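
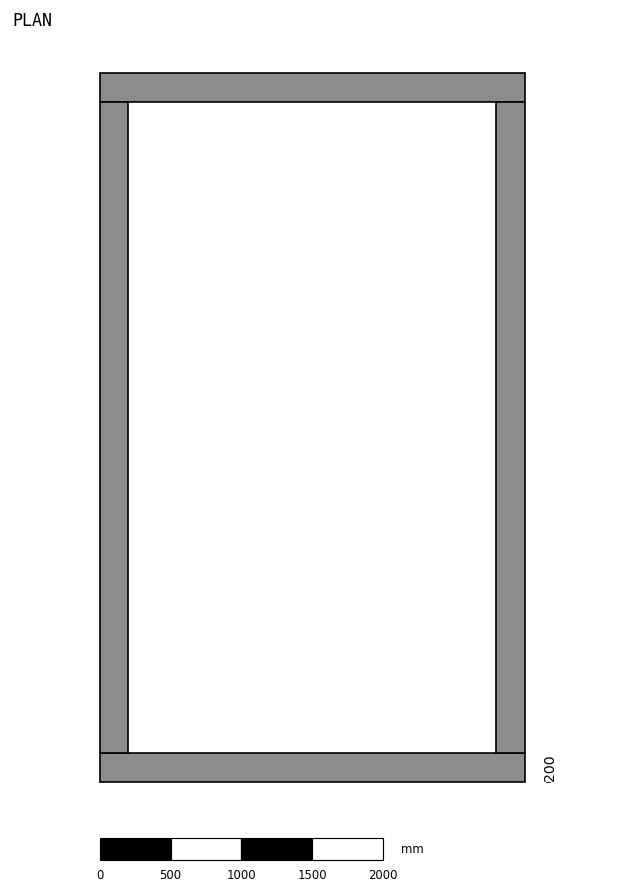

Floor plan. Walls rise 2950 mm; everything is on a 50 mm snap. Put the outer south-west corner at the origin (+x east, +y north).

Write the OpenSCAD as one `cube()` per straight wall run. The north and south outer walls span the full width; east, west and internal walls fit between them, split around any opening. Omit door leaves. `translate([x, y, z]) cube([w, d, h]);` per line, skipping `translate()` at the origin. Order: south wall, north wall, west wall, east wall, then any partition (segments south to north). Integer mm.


cube([3000, 200, 2950]);
translate([0, 4800, 0]) cube([3000, 200, 2950]);
translate([0, 200, 0]) cube([200, 4600, 2950]);
translate([2800, 200, 0]) cube([200, 4600, 2950]);


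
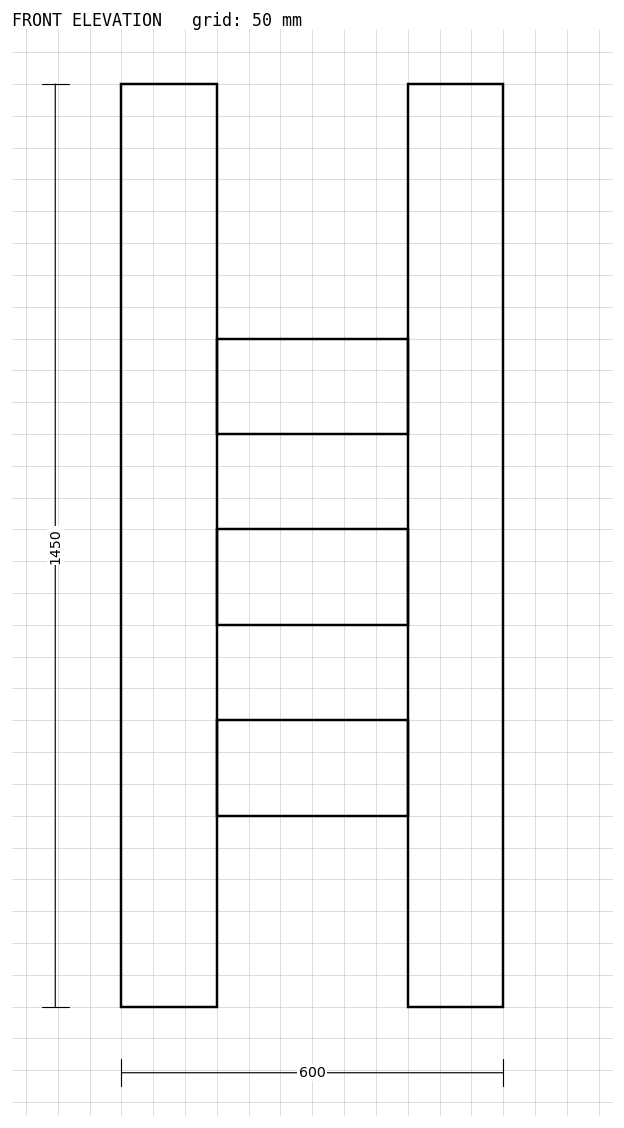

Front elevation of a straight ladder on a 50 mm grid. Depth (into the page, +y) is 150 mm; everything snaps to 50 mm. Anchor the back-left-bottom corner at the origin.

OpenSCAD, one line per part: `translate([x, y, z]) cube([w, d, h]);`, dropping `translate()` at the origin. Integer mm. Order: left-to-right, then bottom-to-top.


cube([150, 150, 1450]);
translate([150, 0, 300]) cube([300, 150, 150]);
translate([150, 0, 600]) cube([300, 150, 150]);
translate([150, 0, 900]) cube([300, 150, 150]);
translate([450, 0, 0]) cube([150, 150, 1450]);


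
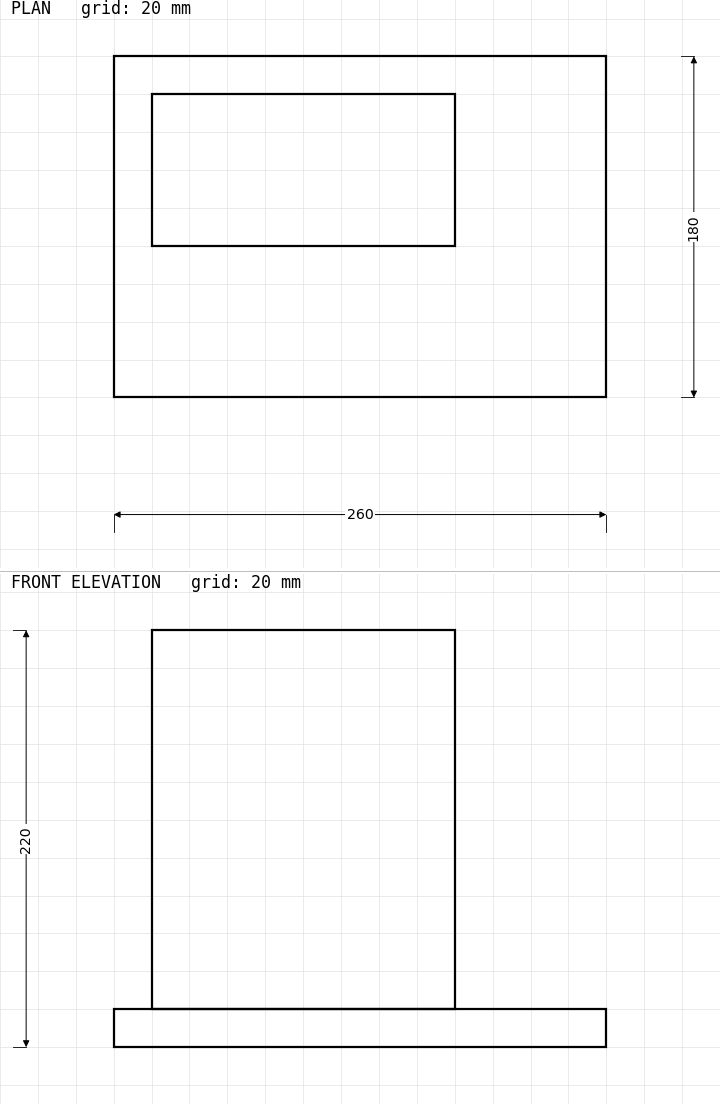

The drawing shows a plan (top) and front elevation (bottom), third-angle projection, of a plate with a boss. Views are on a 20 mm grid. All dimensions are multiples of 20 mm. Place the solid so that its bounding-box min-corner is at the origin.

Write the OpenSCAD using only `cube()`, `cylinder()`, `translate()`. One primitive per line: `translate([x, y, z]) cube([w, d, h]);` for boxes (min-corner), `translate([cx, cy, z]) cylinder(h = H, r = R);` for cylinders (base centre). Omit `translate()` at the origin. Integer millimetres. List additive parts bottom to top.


cube([260, 180, 20]);
translate([20, 80, 20]) cube([160, 80, 200]);


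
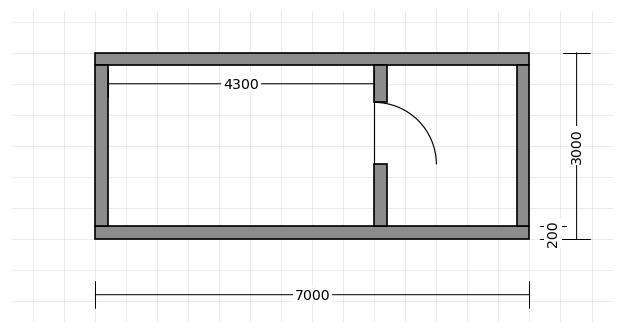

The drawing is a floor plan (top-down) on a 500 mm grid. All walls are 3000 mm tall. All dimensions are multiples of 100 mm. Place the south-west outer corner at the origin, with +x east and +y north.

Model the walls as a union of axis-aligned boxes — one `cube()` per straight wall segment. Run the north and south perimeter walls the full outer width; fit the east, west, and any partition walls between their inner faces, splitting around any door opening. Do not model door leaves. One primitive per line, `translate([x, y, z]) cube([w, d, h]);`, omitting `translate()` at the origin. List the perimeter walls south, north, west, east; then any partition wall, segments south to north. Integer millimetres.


cube([7000, 200, 3000]);
translate([0, 2800, 0]) cube([7000, 200, 3000]);
translate([0, 200, 0]) cube([200, 2600, 3000]);
translate([6800, 200, 0]) cube([200, 2600, 3000]);
translate([4500, 200, 0]) cube([200, 1000, 3000]);
translate([4500, 2200, 0]) cube([200, 600, 3000]);


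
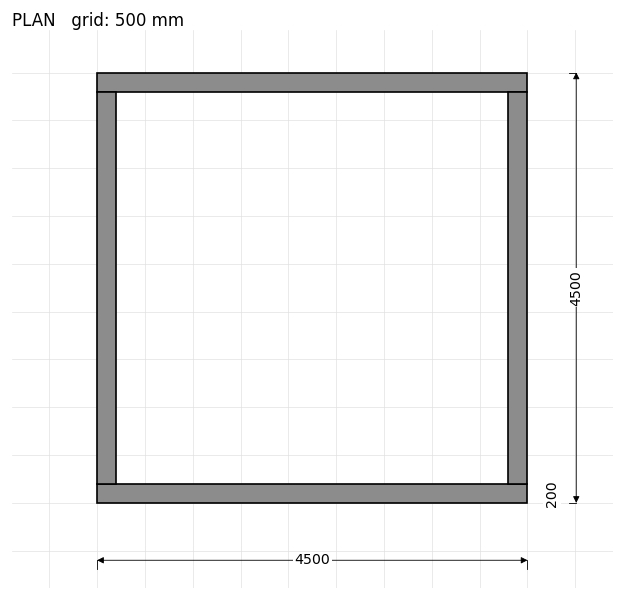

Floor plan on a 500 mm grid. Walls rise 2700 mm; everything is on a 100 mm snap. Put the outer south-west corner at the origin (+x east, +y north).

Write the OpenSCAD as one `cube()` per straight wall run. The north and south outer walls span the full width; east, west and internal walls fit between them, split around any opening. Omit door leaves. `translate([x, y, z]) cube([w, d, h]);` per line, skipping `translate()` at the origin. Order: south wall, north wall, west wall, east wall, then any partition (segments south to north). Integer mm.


cube([4500, 200, 2700]);
translate([0, 4300, 0]) cube([4500, 200, 2700]);
translate([0, 200, 0]) cube([200, 4100, 2700]);
translate([4300, 200, 0]) cube([200, 4100, 2700]);


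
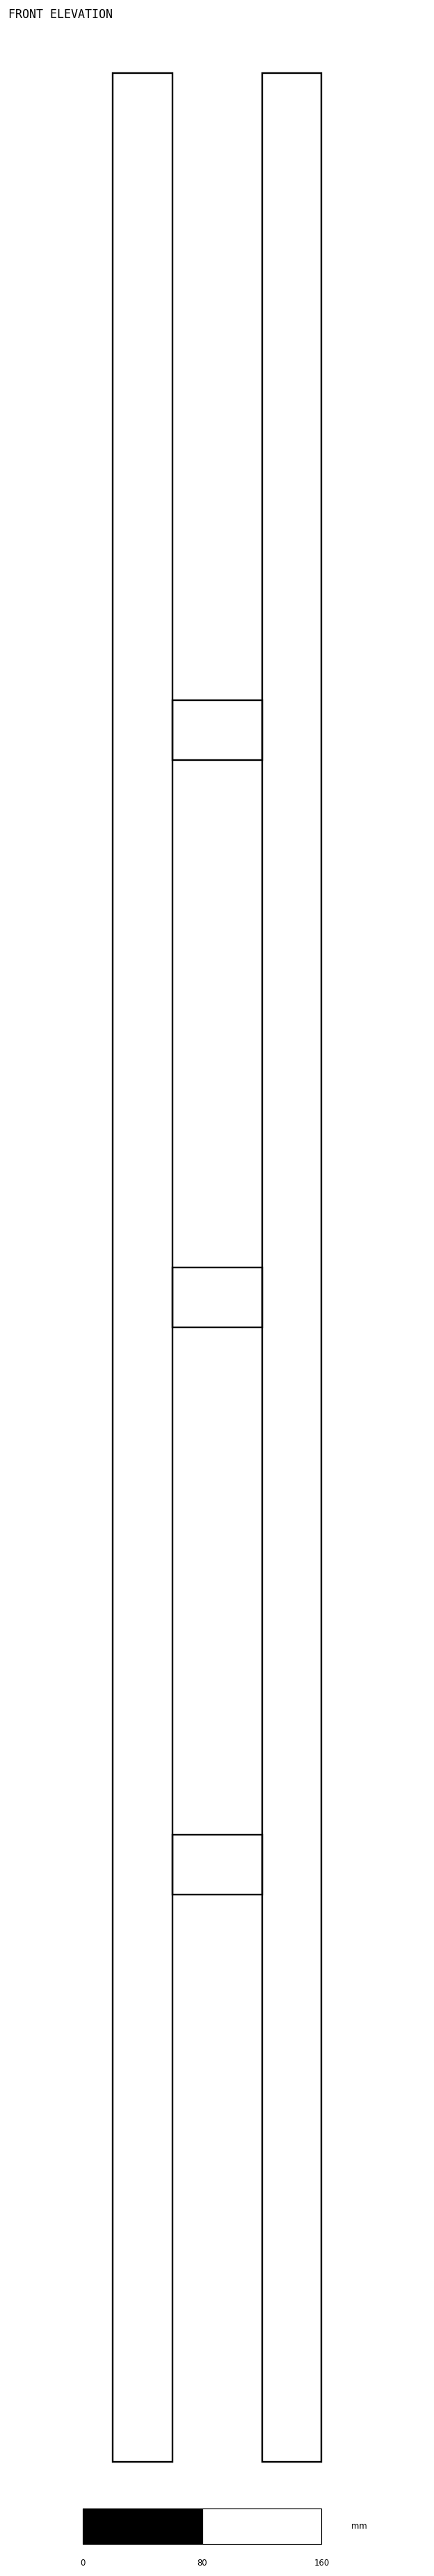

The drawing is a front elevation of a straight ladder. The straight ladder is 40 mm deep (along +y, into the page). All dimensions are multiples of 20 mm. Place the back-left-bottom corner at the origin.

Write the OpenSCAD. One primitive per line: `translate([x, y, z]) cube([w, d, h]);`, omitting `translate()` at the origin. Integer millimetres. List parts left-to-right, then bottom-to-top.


cube([40, 40, 1600]);
translate([40, 0, 380]) cube([60, 40, 40]);
translate([40, 0, 760]) cube([60, 40, 40]);
translate([40, 0, 1140]) cube([60, 40, 40]);
translate([100, 0, 0]) cube([40, 40, 1600]);


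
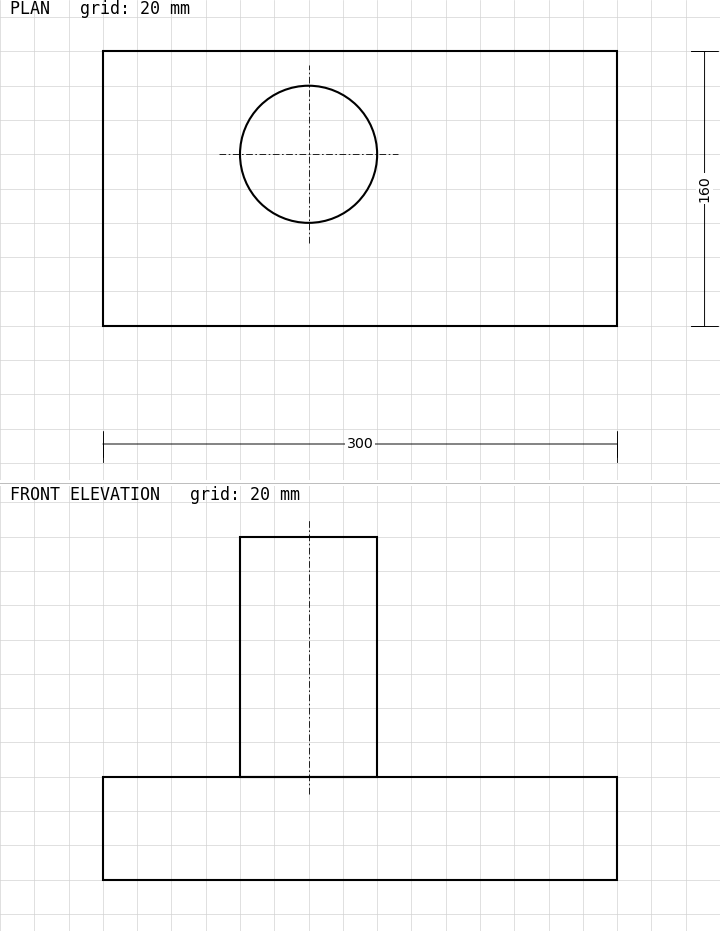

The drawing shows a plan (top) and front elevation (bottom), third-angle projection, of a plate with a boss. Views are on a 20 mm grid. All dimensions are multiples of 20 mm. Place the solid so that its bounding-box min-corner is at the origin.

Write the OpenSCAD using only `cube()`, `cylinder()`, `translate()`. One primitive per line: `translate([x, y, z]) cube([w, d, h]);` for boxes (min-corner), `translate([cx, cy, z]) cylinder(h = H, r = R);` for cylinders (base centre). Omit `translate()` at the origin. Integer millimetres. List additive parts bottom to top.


cube([300, 160, 60]);
translate([120, 100, 60]) cylinder(h = 140, r = 40);


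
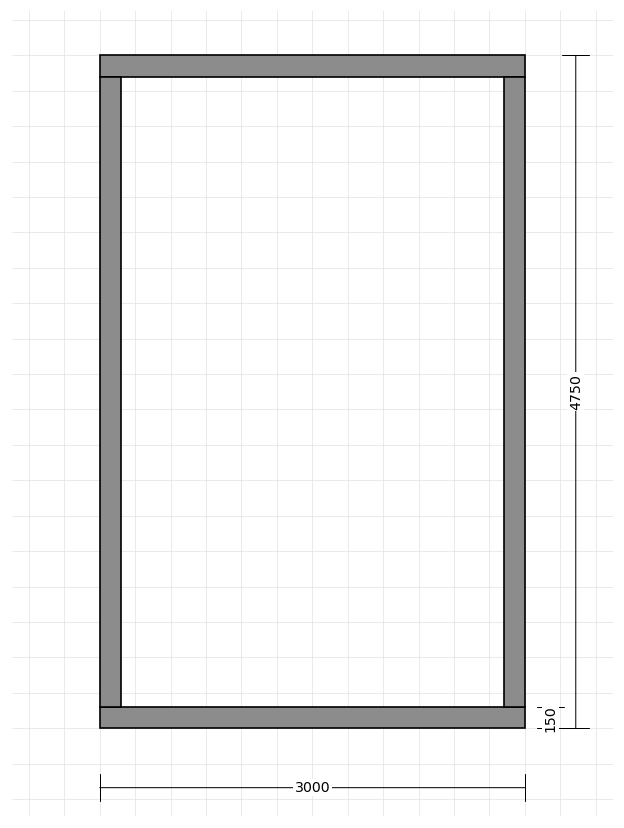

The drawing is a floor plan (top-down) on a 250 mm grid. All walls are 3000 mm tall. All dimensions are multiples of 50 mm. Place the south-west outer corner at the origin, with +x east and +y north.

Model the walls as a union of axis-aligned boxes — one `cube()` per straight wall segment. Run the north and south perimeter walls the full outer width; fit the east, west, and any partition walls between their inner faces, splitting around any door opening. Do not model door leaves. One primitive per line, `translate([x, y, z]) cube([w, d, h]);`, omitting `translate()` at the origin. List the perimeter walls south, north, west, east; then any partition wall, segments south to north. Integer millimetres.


cube([3000, 150, 3000]);
translate([0, 4600, 0]) cube([3000, 150, 3000]);
translate([0, 150, 0]) cube([150, 4450, 3000]);
translate([2850, 150, 0]) cube([150, 4450, 3000]);


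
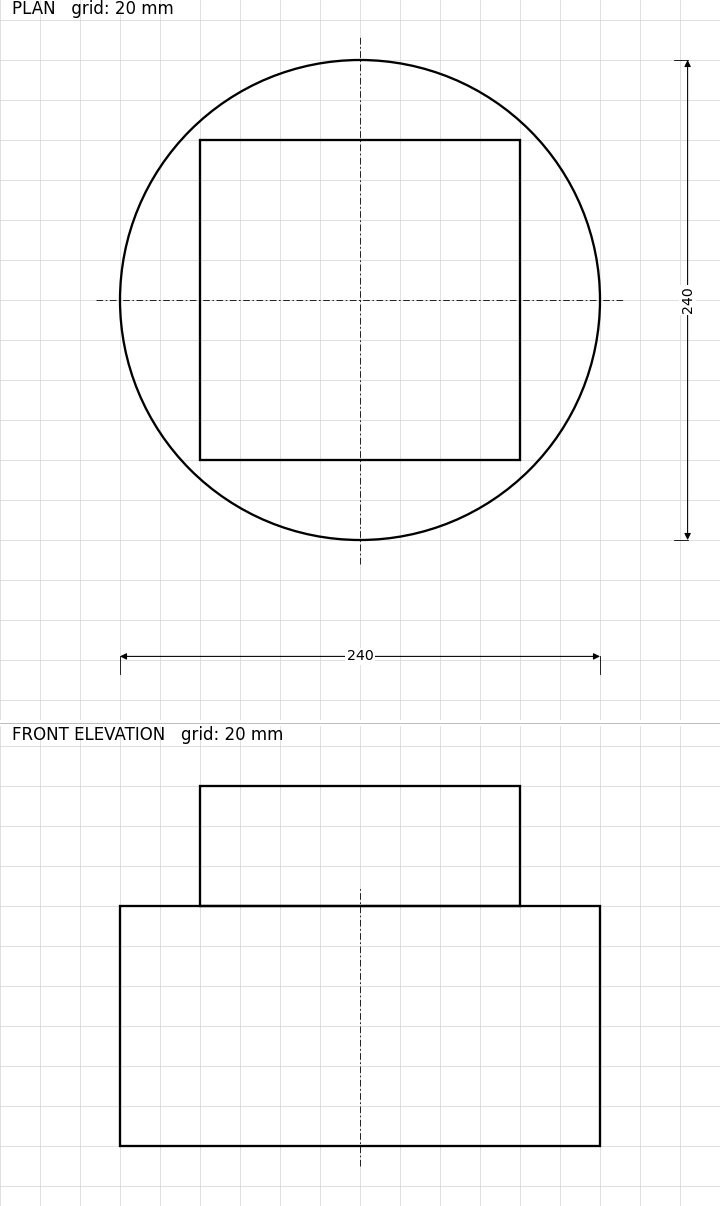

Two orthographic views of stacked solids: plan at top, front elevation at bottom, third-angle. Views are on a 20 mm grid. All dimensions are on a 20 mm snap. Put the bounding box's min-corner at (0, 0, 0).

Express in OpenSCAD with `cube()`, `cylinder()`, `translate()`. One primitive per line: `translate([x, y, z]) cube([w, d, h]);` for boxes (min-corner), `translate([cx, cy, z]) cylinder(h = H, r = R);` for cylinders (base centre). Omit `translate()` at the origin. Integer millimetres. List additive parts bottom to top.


translate([120, 120, 0]) cylinder(h = 120, r = 120);
translate([40, 40, 120]) cube([160, 160, 60]);


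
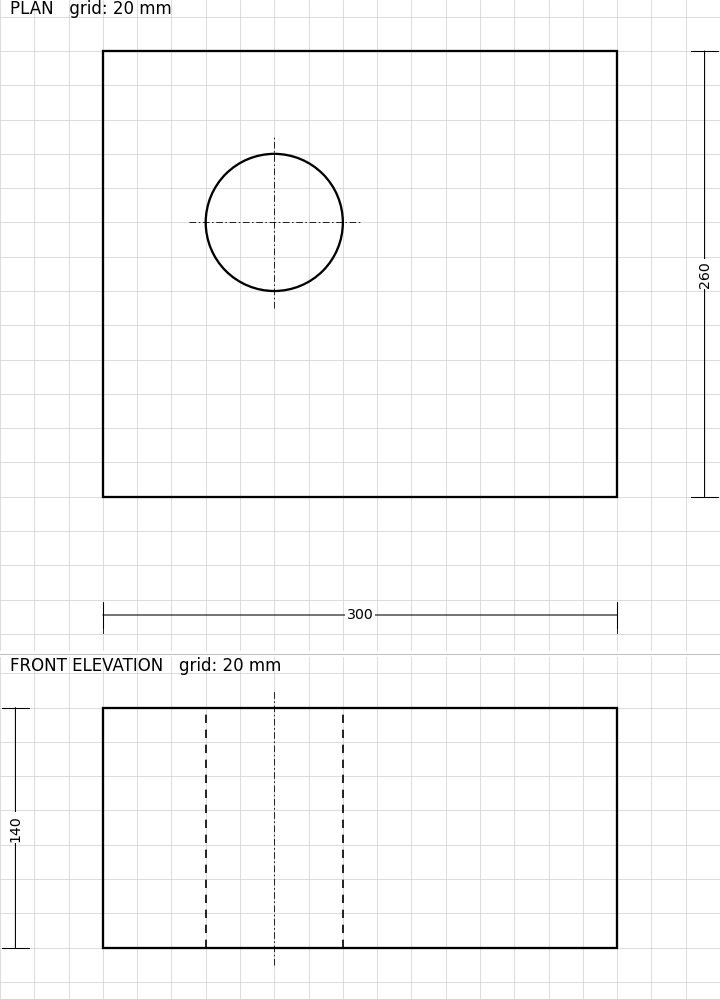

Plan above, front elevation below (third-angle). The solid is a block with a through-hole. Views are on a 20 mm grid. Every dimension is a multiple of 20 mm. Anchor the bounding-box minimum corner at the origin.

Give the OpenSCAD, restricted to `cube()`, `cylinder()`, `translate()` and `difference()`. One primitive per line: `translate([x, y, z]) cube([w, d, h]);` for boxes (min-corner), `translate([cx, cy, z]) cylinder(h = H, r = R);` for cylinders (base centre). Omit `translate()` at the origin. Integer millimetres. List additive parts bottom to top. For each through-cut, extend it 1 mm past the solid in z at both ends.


difference() {
  cube([300, 260, 140]);
  translate([100, 160, -1]) cylinder(h = 142, r = 40);
}


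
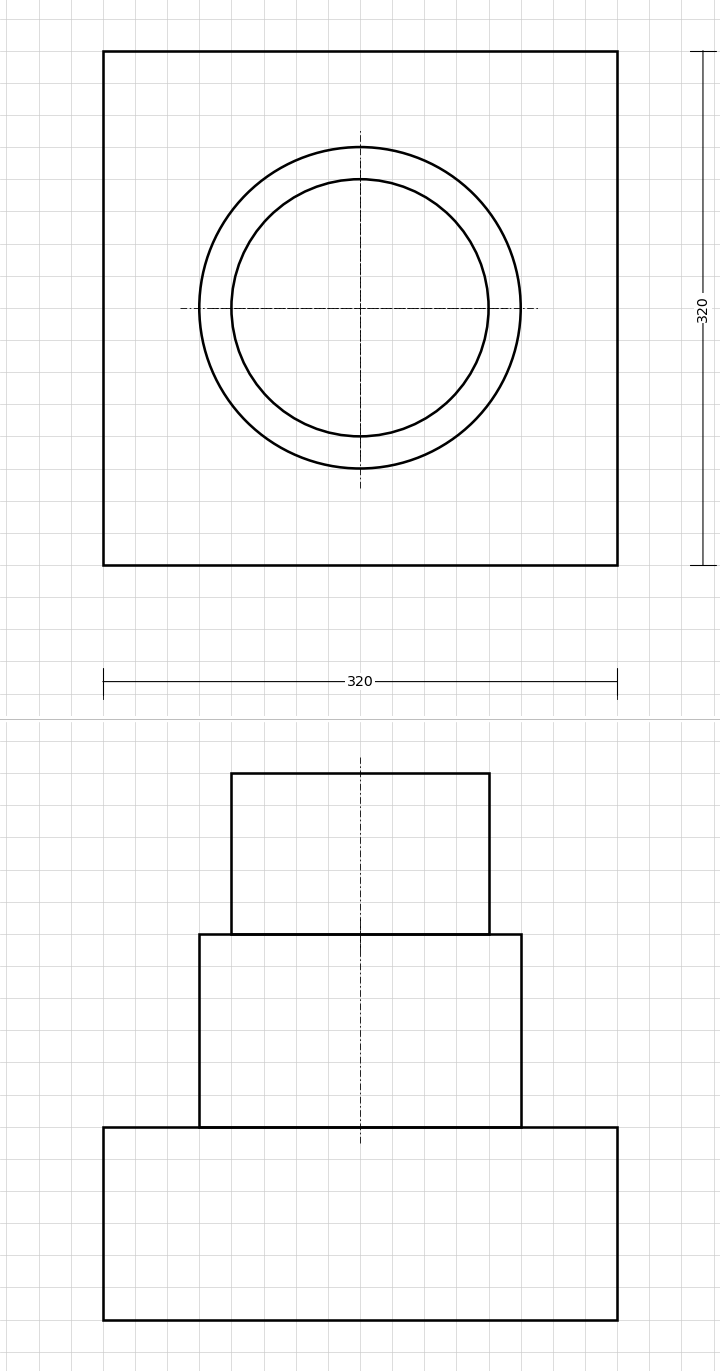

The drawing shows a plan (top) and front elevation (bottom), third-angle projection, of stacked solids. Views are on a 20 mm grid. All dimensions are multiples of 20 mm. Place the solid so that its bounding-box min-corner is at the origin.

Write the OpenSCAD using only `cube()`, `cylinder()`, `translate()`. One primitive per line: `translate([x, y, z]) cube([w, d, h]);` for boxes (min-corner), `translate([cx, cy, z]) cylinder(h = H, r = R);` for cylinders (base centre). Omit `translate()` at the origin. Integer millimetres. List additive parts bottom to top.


cube([320, 320, 120]);
translate([160, 160, 120]) cylinder(h = 120, r = 100);
translate([160, 160, 240]) cylinder(h = 100, r = 80);


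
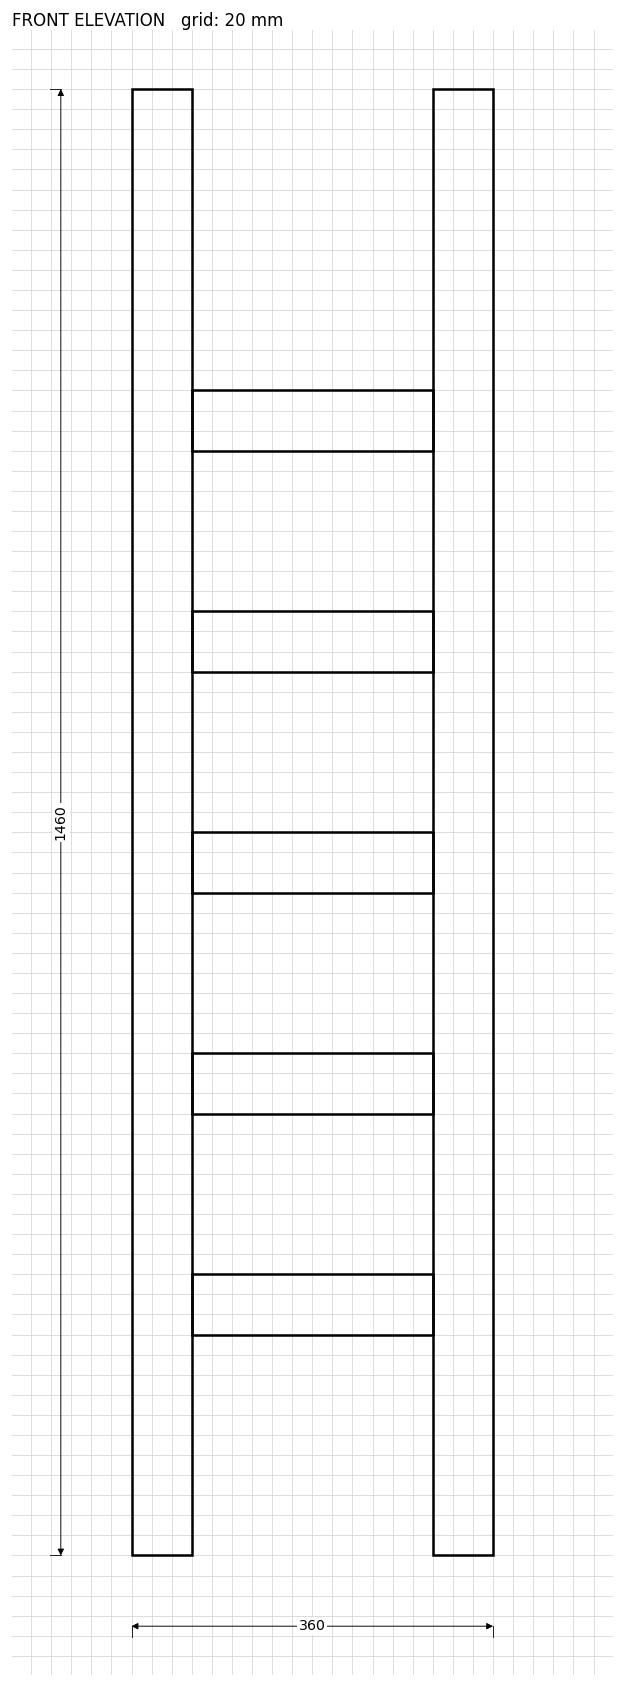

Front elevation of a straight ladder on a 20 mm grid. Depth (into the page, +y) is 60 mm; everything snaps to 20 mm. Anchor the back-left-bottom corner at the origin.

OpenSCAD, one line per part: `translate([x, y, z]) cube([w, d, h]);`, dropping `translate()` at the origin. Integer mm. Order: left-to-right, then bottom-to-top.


cube([60, 60, 1460]);
translate([60, 0, 220]) cube([240, 60, 60]);
translate([60, 0, 440]) cube([240, 60, 60]);
translate([60, 0, 660]) cube([240, 60, 60]);
translate([60, 0, 880]) cube([240, 60, 60]);
translate([60, 0, 1100]) cube([240, 60, 60]);
translate([300, 0, 0]) cube([60, 60, 1460]);


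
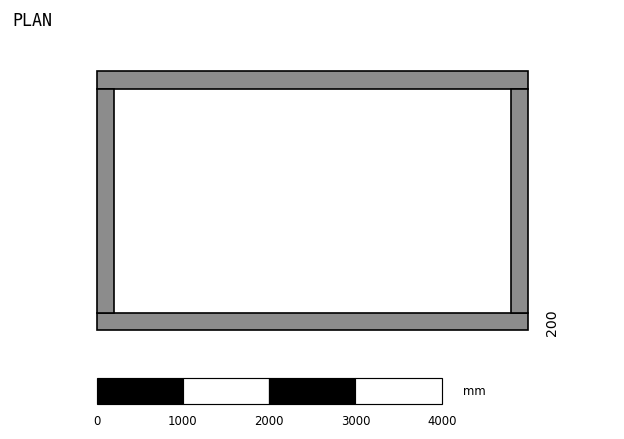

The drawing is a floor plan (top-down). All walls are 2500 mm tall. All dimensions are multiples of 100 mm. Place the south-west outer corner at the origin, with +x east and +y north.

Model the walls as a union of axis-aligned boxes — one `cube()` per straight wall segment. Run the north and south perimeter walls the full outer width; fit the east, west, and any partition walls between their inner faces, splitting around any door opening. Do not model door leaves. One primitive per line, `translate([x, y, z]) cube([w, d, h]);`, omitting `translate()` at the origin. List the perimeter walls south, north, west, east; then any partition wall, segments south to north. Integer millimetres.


cube([5000, 200, 2500]);
translate([0, 2800, 0]) cube([5000, 200, 2500]);
translate([0, 200, 0]) cube([200, 2600, 2500]);
translate([4800, 200, 0]) cube([200, 2600, 2500]);


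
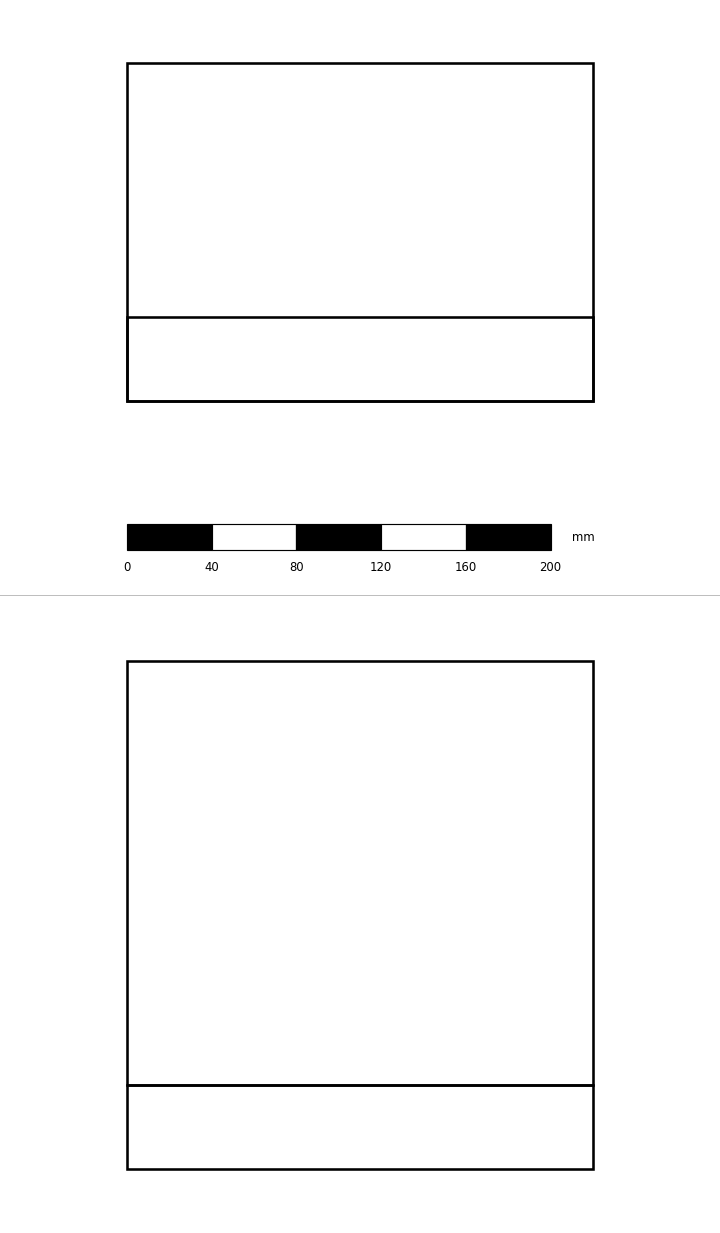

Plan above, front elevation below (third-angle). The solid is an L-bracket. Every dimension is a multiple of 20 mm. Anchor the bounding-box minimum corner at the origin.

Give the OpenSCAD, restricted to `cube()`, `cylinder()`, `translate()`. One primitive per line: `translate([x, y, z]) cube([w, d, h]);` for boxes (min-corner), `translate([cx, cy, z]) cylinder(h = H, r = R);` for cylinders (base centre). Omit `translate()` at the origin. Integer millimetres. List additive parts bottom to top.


cube([220, 160, 40]);
translate([0, 0, 40]) cube([220, 40, 200]);


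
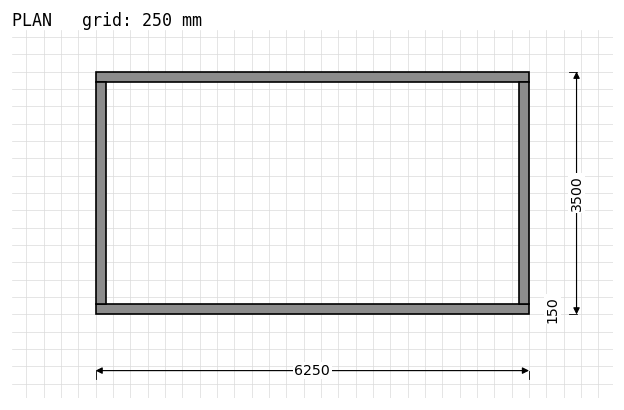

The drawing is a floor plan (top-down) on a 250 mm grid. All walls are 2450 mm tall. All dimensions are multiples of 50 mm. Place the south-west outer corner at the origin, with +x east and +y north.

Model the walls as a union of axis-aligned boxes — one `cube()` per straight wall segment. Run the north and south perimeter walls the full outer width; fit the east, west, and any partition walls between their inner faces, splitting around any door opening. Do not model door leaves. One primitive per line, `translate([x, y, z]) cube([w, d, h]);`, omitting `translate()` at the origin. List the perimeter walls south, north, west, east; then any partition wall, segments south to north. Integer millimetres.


cube([6250, 150, 2450]);
translate([0, 3350, 0]) cube([6250, 150, 2450]);
translate([0, 150, 0]) cube([150, 3200, 2450]);
translate([6100, 150, 0]) cube([150, 3200, 2450]);


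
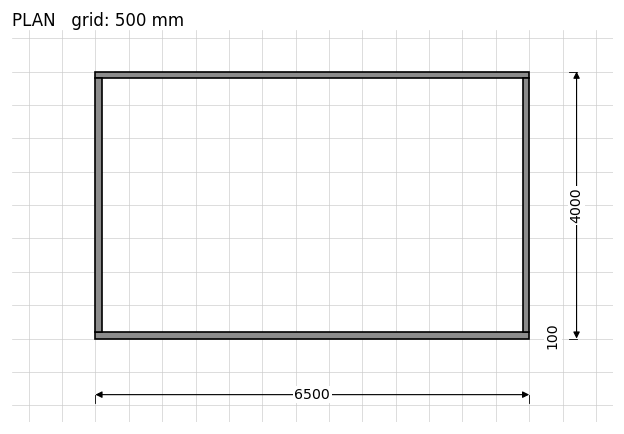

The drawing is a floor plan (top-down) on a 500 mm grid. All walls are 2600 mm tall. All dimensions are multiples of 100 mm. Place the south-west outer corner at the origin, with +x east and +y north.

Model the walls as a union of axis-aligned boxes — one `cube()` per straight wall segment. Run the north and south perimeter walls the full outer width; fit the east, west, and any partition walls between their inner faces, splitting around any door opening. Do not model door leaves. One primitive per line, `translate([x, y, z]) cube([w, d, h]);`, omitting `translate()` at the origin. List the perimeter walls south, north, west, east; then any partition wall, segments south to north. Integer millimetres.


cube([6500, 100, 2600]);
translate([0, 3900, 0]) cube([6500, 100, 2600]);
translate([0, 100, 0]) cube([100, 3800, 2600]);
translate([6400, 100, 0]) cube([100, 3800, 2600]);


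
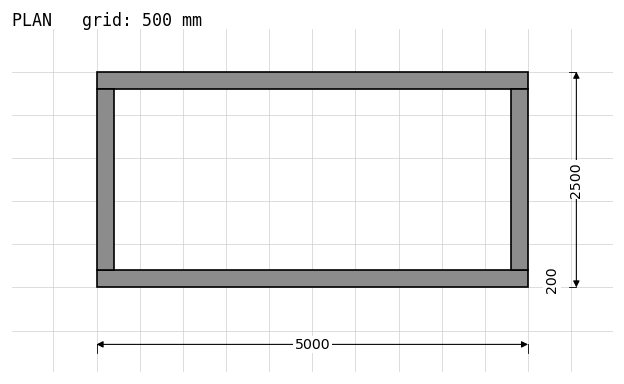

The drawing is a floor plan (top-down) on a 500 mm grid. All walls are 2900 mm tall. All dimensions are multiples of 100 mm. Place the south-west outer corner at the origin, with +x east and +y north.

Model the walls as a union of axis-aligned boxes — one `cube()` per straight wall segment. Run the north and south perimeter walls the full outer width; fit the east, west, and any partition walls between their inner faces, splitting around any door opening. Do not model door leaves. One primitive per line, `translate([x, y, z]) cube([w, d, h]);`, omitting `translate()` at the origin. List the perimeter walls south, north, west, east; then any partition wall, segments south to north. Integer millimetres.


cube([5000, 200, 2900]);
translate([0, 2300, 0]) cube([5000, 200, 2900]);
translate([0, 200, 0]) cube([200, 2100, 2900]);
translate([4800, 200, 0]) cube([200, 2100, 2900]);


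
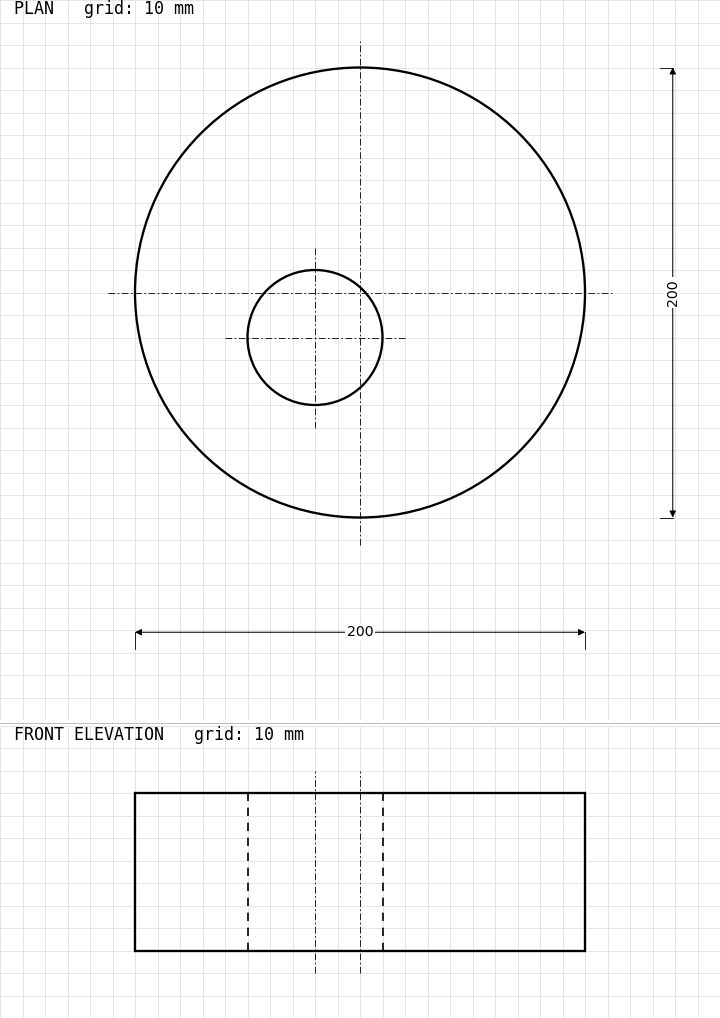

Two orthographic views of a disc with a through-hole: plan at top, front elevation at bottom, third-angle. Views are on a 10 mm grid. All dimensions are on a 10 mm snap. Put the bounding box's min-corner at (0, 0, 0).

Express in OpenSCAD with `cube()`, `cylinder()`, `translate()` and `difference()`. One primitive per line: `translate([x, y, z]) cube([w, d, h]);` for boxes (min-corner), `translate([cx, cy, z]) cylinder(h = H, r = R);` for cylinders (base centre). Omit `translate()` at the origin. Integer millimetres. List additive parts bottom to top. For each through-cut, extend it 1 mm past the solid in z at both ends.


difference() {
  translate([100, 100, 0]) cylinder(h = 70, r = 100);
  translate([80, 80, -1]) cylinder(h = 72, r = 30);
}


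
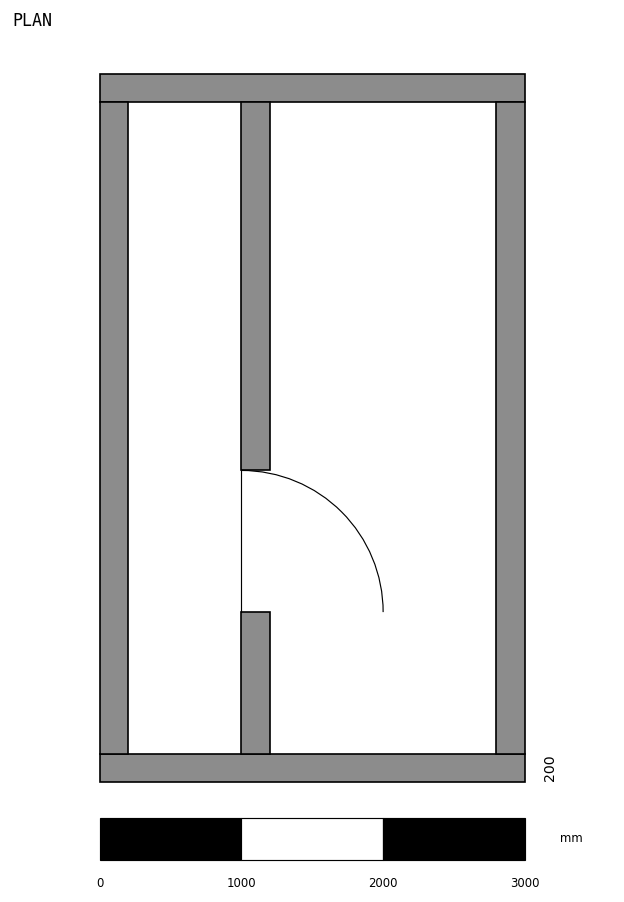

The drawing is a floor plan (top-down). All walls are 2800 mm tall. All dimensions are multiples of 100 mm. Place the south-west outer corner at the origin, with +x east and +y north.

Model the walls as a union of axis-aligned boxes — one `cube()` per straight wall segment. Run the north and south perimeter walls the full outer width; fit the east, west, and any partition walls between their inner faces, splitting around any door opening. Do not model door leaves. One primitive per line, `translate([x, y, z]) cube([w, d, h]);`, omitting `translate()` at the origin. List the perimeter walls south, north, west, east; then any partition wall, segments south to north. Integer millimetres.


cube([3000, 200, 2800]);
translate([0, 4800, 0]) cube([3000, 200, 2800]);
translate([0, 200, 0]) cube([200, 4600, 2800]);
translate([2800, 200, 0]) cube([200, 4600, 2800]);
translate([1000, 200, 0]) cube([200, 1000, 2800]);
translate([1000, 2200, 0]) cube([200, 2600, 2800]);


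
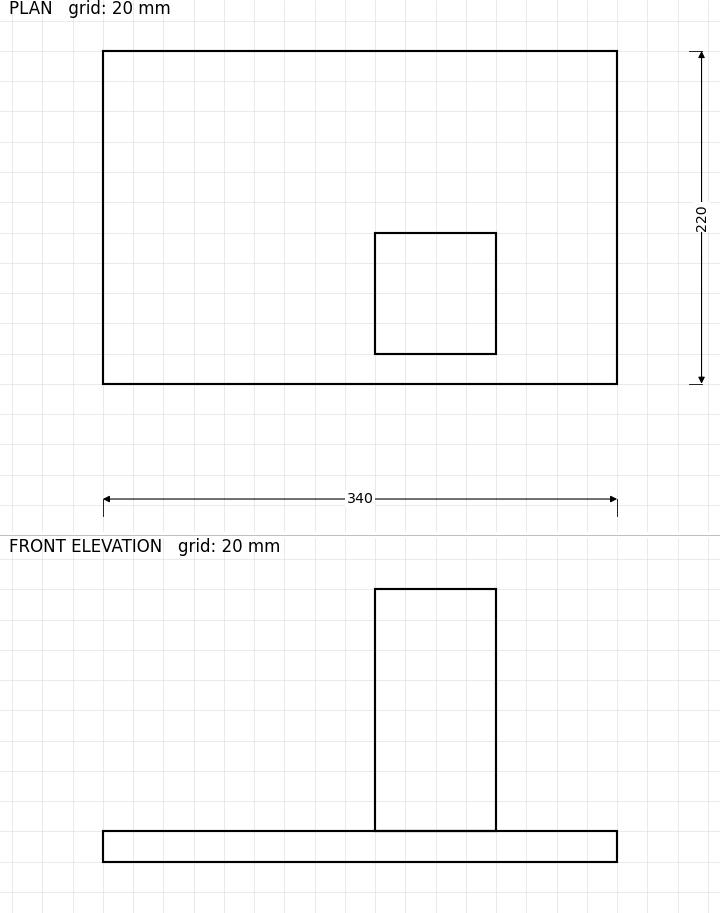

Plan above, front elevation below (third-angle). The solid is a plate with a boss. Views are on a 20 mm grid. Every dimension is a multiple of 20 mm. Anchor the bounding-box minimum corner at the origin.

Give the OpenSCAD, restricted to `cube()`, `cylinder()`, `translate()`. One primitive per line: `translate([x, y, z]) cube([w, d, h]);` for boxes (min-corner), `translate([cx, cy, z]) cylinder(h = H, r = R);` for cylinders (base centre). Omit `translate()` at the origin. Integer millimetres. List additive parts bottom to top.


cube([340, 220, 20]);
translate([180, 20, 20]) cube([80, 80, 160]);


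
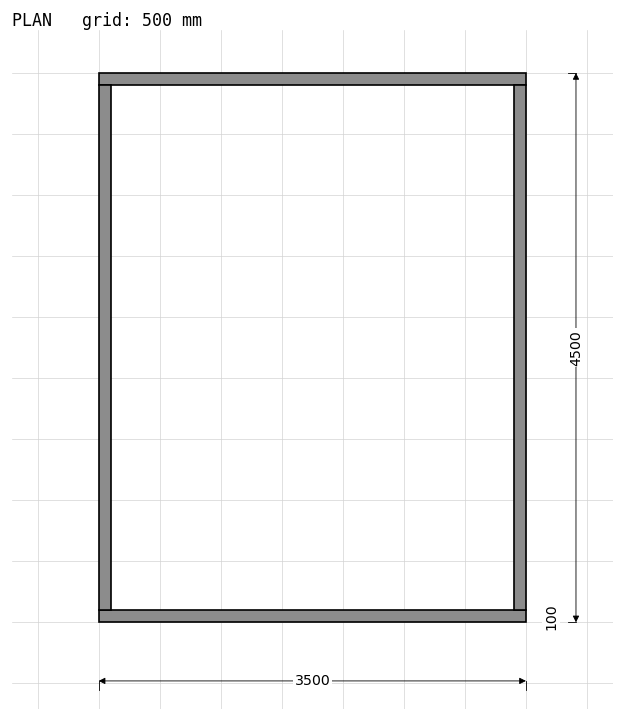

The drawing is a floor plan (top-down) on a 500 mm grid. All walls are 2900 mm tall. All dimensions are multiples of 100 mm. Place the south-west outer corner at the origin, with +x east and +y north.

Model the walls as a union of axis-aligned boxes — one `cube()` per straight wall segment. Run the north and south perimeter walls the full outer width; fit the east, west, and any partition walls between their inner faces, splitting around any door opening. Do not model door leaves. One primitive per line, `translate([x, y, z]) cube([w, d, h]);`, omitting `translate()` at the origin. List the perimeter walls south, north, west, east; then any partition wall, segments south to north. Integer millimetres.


cube([3500, 100, 2900]);
translate([0, 4400, 0]) cube([3500, 100, 2900]);
translate([0, 100, 0]) cube([100, 4300, 2900]);
translate([3400, 100, 0]) cube([100, 4300, 2900]);


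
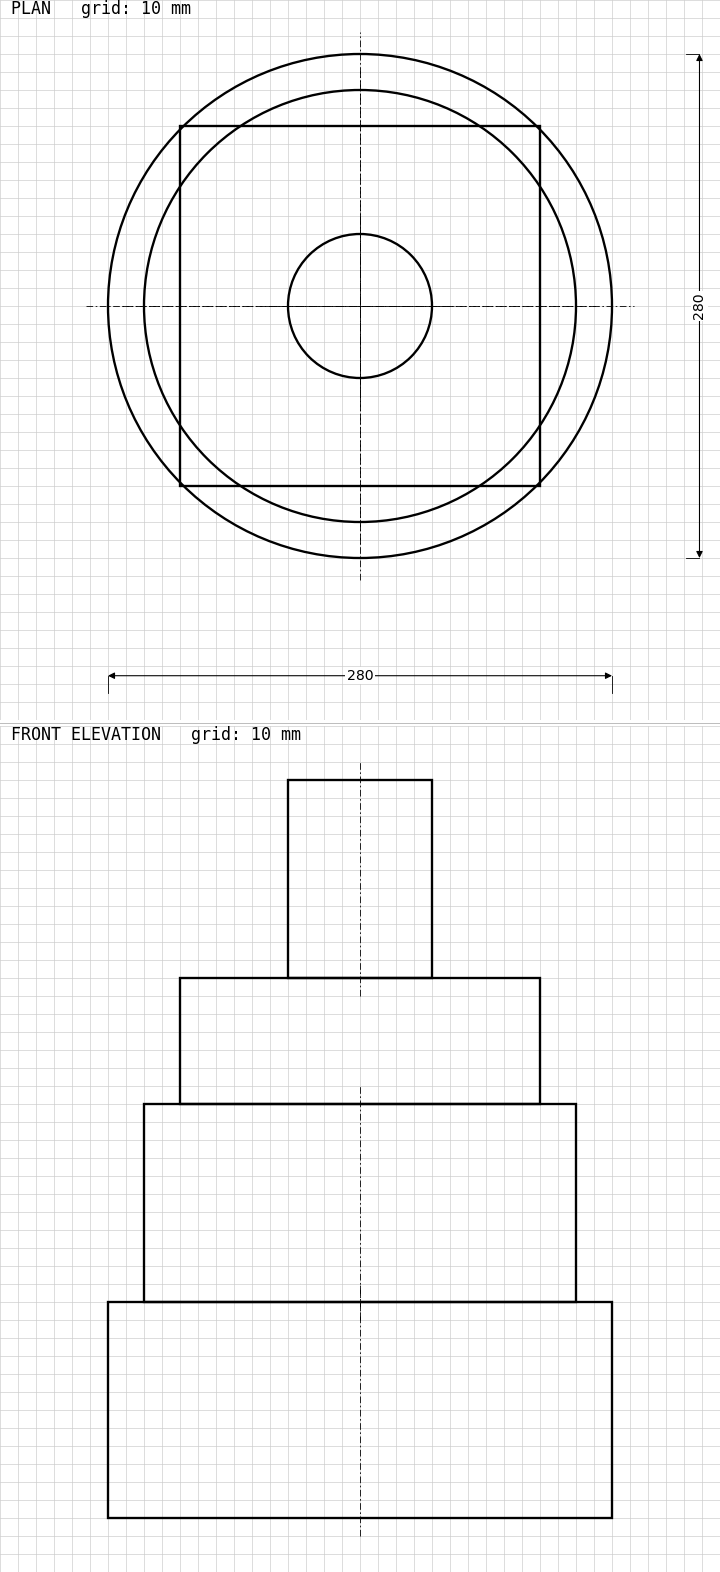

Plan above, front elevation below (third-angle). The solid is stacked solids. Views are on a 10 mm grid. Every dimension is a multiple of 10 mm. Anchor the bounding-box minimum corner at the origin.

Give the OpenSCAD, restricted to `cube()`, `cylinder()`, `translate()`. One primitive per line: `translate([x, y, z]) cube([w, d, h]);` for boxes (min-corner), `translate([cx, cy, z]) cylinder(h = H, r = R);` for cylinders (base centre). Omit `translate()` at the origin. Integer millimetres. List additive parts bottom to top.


translate([140, 140, 0]) cylinder(h = 120, r = 140);
translate([140, 140, 120]) cylinder(h = 110, r = 120);
translate([40, 40, 230]) cube([200, 200, 70]);
translate([140, 140, 300]) cylinder(h = 110, r = 40);


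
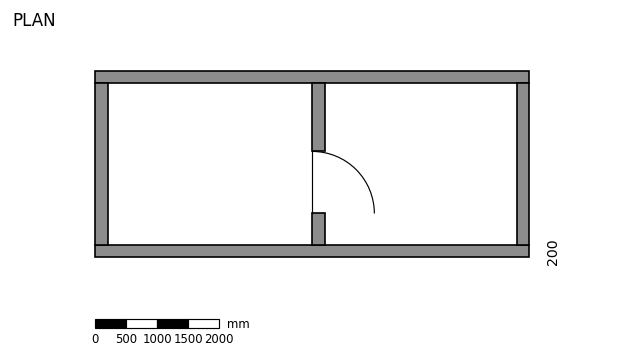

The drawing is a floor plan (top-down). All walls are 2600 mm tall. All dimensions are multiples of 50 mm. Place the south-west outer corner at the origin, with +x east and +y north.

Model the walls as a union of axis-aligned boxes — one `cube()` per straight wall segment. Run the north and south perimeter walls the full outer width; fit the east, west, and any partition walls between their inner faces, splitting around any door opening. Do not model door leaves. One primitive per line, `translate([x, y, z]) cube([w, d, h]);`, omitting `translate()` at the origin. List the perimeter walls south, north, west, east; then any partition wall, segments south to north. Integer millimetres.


cube([7000, 200, 2600]);
translate([0, 2800, 0]) cube([7000, 200, 2600]);
translate([0, 200, 0]) cube([200, 2600, 2600]);
translate([6800, 200, 0]) cube([200, 2600, 2600]);
translate([3500, 200, 0]) cube([200, 500, 2600]);
translate([3500, 1700, 0]) cube([200, 1100, 2600]);


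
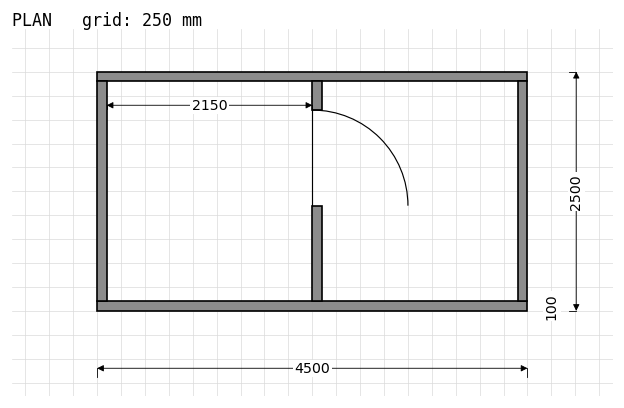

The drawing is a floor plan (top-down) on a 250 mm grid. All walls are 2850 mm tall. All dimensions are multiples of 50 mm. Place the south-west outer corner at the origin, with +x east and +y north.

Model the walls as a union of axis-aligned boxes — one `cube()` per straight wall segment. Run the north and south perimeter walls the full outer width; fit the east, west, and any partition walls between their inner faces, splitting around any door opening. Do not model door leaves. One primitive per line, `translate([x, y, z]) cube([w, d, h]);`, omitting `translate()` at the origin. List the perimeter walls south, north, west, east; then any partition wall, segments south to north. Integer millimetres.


cube([4500, 100, 2850]);
translate([0, 2400, 0]) cube([4500, 100, 2850]);
translate([0, 100, 0]) cube([100, 2300, 2850]);
translate([4400, 100, 0]) cube([100, 2300, 2850]);
translate([2250, 100, 0]) cube([100, 1000, 2850]);
translate([2250, 2100, 0]) cube([100, 300, 2850]);


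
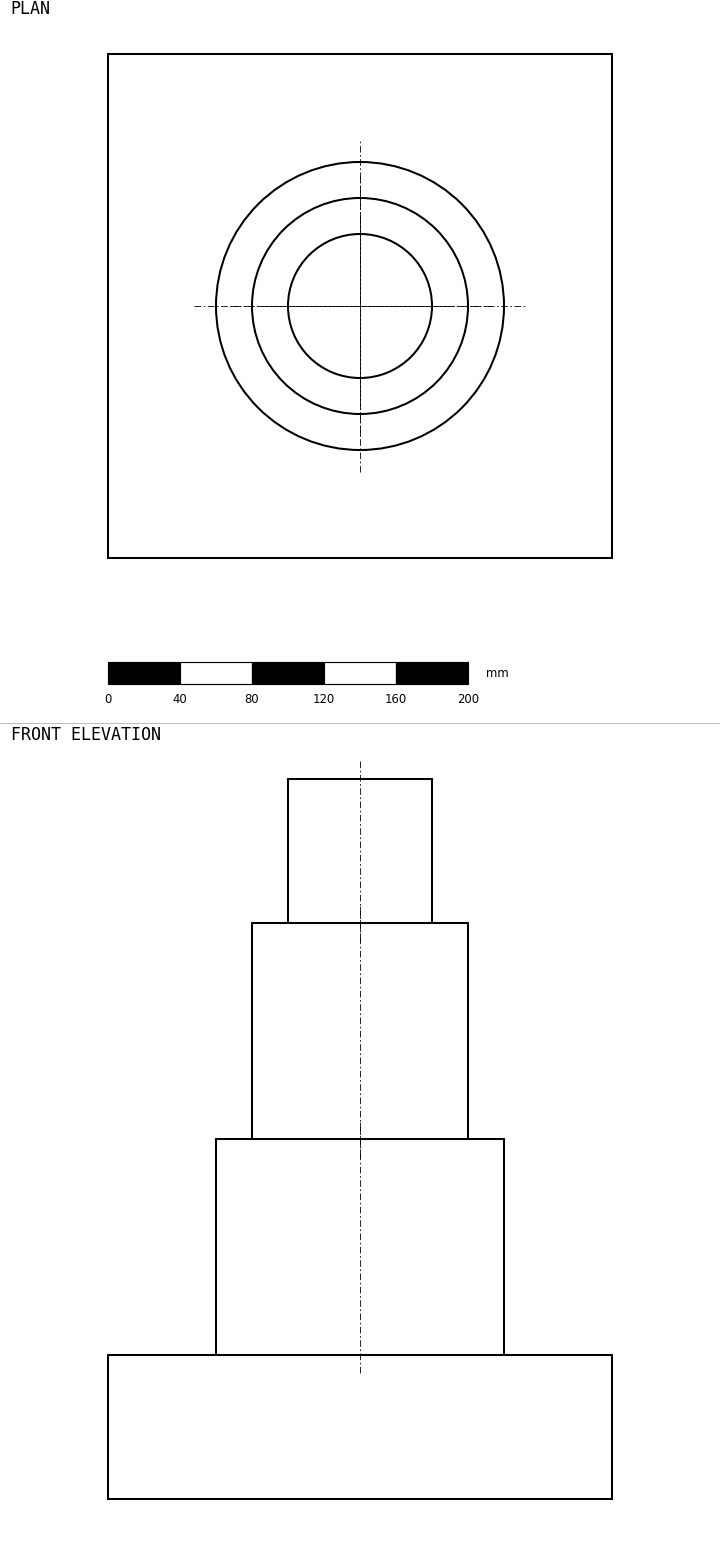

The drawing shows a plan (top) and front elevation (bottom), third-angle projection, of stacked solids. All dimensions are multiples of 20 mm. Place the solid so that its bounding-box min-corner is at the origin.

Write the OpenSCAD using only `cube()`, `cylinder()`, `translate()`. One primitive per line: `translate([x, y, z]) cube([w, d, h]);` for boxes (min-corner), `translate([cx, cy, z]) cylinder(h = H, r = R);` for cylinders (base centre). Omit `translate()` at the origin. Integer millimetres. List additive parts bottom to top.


cube([280, 280, 80]);
translate([140, 140, 80]) cylinder(h = 120, r = 80);
translate([140, 140, 200]) cylinder(h = 120, r = 60);
translate([140, 140, 320]) cylinder(h = 80, r = 40);


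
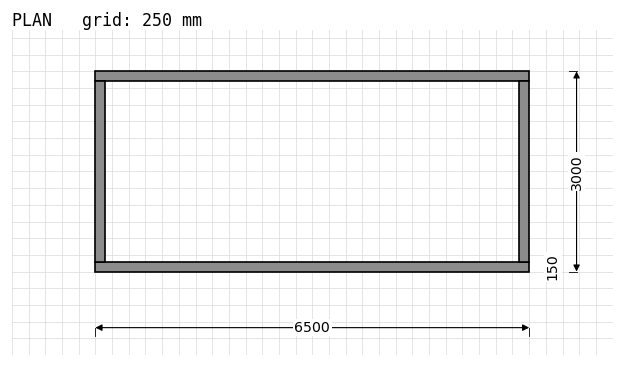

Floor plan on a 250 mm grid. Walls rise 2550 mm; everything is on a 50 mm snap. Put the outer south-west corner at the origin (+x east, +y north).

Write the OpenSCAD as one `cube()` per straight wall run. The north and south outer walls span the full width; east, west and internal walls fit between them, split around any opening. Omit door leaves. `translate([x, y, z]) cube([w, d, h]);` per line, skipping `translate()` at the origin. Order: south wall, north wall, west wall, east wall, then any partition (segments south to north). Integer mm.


cube([6500, 150, 2550]);
translate([0, 2850, 0]) cube([6500, 150, 2550]);
translate([0, 150, 0]) cube([150, 2700, 2550]);
translate([6350, 150, 0]) cube([150, 2700, 2550]);


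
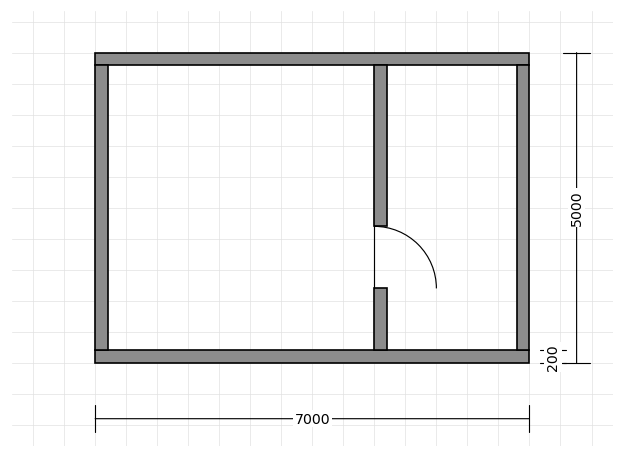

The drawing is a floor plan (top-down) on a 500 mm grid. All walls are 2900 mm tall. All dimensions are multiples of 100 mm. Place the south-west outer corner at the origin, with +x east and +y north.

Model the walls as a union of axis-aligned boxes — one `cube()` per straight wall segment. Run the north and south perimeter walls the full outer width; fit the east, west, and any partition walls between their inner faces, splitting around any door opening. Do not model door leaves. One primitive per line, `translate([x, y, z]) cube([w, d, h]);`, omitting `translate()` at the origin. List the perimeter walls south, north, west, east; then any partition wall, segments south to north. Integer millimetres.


cube([7000, 200, 2900]);
translate([0, 4800, 0]) cube([7000, 200, 2900]);
translate([0, 200, 0]) cube([200, 4600, 2900]);
translate([6800, 200, 0]) cube([200, 4600, 2900]);
translate([4500, 200, 0]) cube([200, 1000, 2900]);
translate([4500, 2200, 0]) cube([200, 2600, 2900]);


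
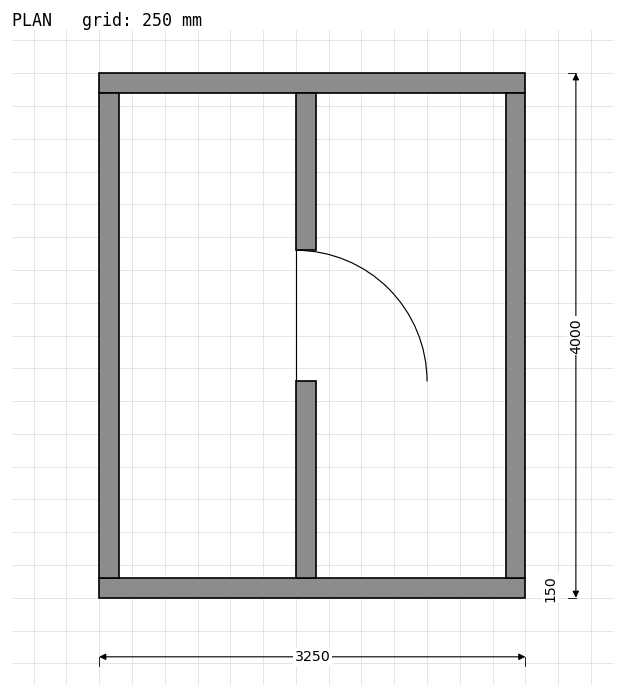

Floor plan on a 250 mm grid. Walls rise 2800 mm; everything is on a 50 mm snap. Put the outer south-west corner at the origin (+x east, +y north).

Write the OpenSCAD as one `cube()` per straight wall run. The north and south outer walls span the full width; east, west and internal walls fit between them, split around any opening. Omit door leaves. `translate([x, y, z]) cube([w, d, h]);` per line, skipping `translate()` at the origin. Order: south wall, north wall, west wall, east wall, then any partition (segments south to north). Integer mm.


cube([3250, 150, 2800]);
translate([0, 3850, 0]) cube([3250, 150, 2800]);
translate([0, 150, 0]) cube([150, 3700, 2800]);
translate([3100, 150, 0]) cube([150, 3700, 2800]);
translate([1500, 150, 0]) cube([150, 1500, 2800]);
translate([1500, 2650, 0]) cube([150, 1200, 2800]);


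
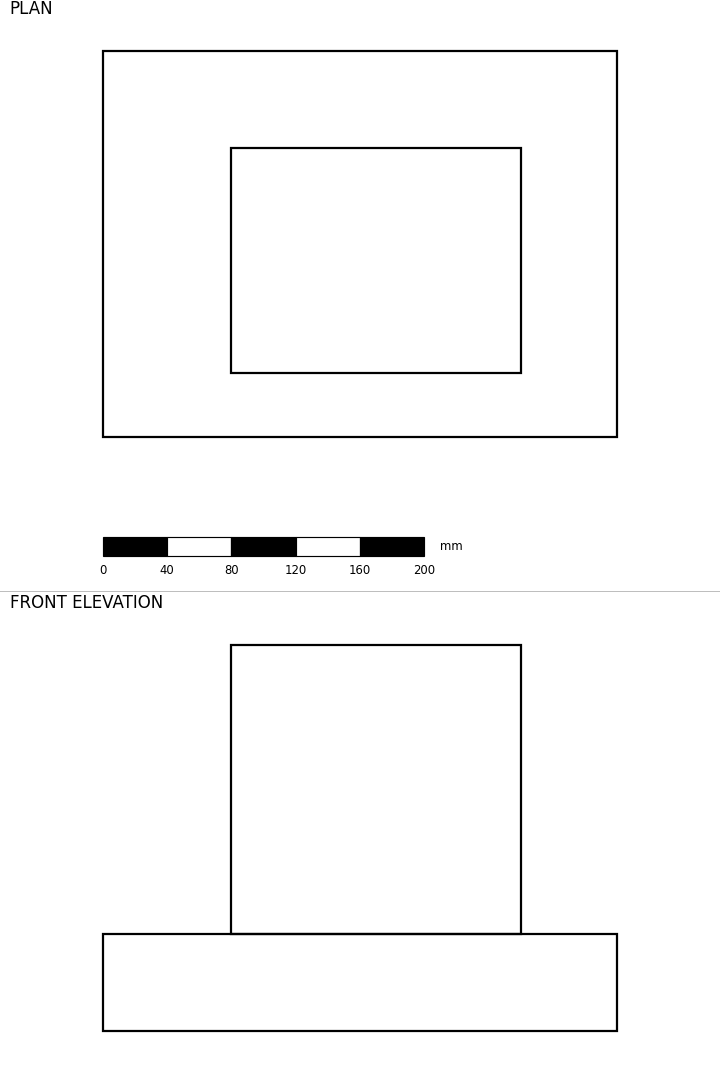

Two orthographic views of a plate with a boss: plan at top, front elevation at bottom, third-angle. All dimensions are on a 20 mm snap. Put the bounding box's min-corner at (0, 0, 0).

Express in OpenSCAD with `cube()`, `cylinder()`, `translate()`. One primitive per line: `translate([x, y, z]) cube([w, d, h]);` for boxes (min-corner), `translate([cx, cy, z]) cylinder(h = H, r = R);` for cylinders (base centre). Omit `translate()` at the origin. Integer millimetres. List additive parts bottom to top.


cube([320, 240, 60]);
translate([80, 40, 60]) cube([180, 140, 180]);


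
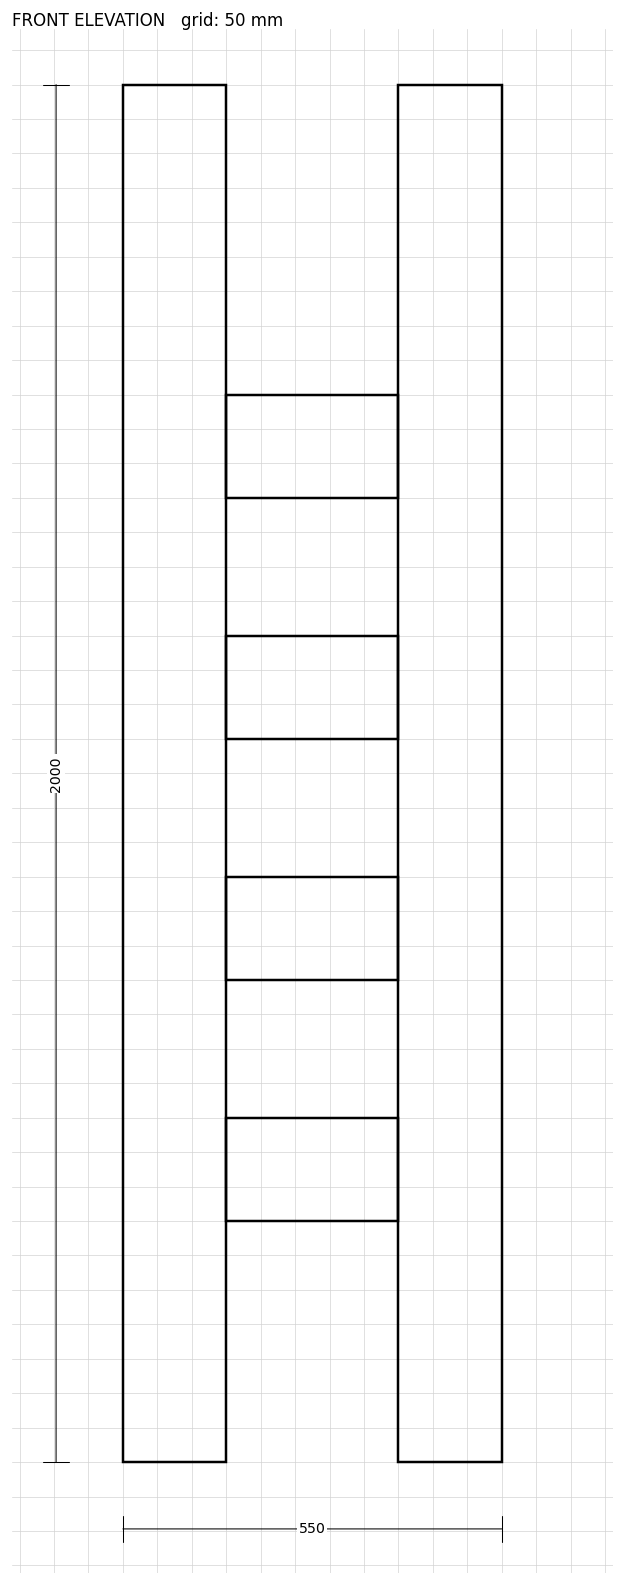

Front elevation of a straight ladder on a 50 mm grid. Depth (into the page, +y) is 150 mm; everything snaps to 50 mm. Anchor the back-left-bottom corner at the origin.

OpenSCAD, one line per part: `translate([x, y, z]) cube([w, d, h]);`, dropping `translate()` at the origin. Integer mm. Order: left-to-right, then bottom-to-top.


cube([150, 150, 2000]);
translate([150, 0, 350]) cube([250, 150, 150]);
translate([150, 0, 700]) cube([250, 150, 150]);
translate([150, 0, 1050]) cube([250, 150, 150]);
translate([150, 0, 1400]) cube([250, 150, 150]);
translate([400, 0, 0]) cube([150, 150, 2000]);


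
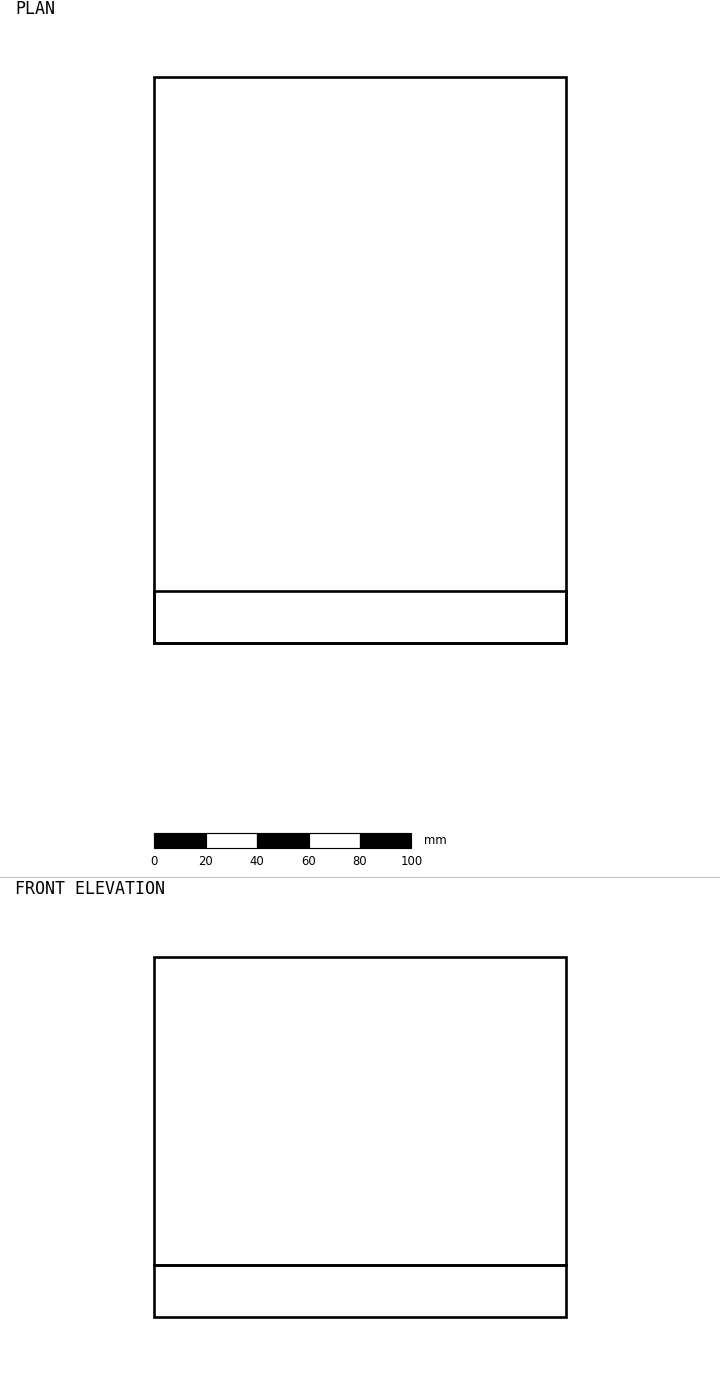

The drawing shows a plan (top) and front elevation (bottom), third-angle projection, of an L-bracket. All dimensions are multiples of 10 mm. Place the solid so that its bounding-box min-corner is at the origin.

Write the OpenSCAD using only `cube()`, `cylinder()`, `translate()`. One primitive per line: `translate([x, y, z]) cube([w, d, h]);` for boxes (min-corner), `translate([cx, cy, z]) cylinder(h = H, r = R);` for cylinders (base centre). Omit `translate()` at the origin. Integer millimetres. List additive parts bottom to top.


cube([160, 220, 20]);
translate([0, 0, 20]) cube([160, 20, 120]);


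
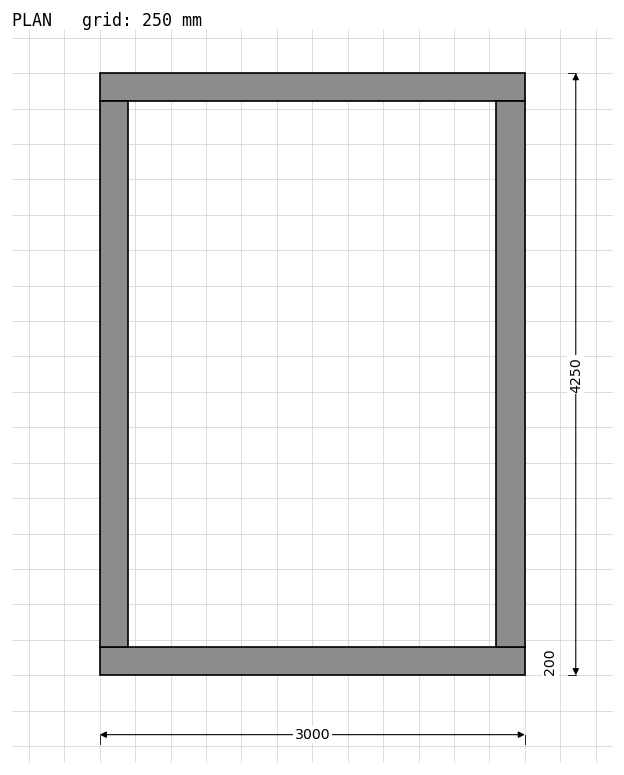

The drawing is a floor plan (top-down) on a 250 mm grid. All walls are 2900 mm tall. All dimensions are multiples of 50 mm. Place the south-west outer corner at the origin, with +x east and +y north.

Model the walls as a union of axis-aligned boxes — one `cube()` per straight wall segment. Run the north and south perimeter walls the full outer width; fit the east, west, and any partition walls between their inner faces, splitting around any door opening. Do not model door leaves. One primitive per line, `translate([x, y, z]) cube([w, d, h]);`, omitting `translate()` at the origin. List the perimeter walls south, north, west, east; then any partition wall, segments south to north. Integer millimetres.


cube([3000, 200, 2900]);
translate([0, 4050, 0]) cube([3000, 200, 2900]);
translate([0, 200, 0]) cube([200, 3850, 2900]);
translate([2800, 200, 0]) cube([200, 3850, 2900]);


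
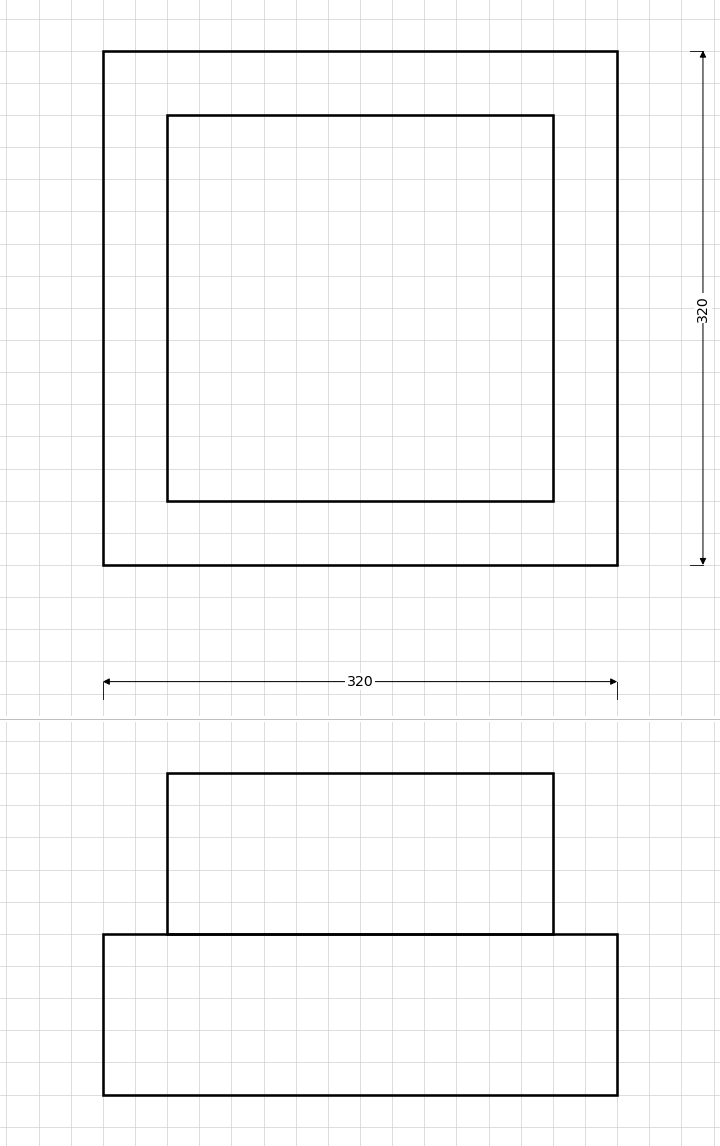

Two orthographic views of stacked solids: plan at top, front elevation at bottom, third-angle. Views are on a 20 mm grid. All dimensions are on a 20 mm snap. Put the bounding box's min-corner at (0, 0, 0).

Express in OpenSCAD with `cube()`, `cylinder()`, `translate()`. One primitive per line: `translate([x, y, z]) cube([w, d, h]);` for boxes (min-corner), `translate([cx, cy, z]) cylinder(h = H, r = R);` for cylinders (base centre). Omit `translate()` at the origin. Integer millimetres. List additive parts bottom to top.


cube([320, 320, 100]);
translate([40, 40, 100]) cube([240, 240, 100]);


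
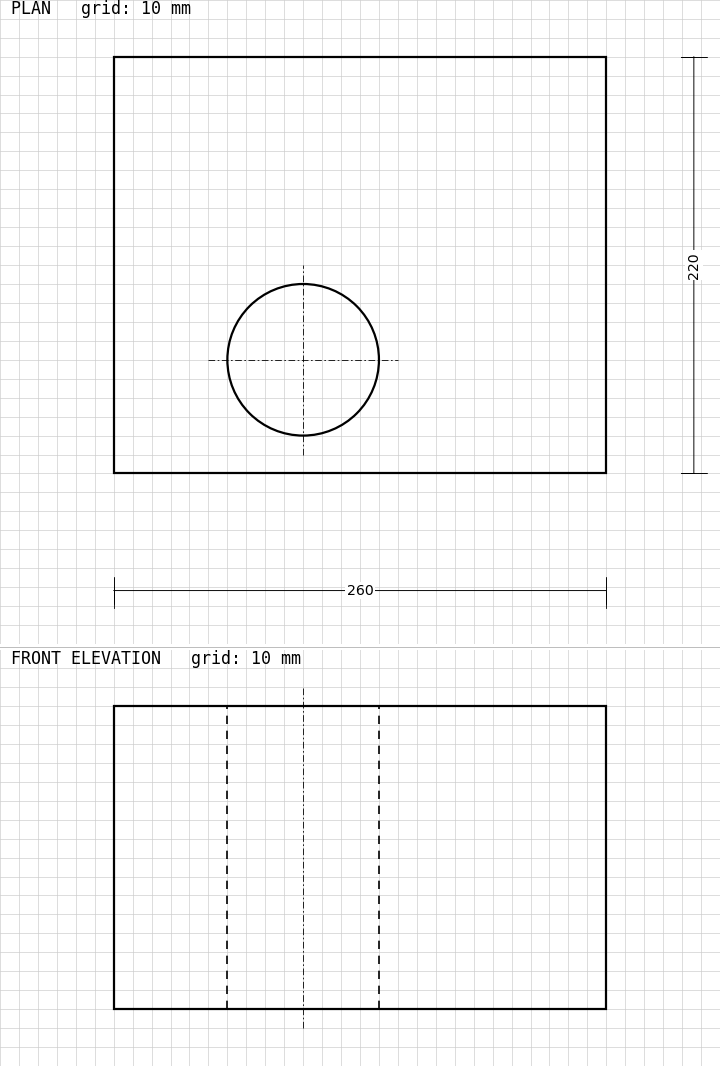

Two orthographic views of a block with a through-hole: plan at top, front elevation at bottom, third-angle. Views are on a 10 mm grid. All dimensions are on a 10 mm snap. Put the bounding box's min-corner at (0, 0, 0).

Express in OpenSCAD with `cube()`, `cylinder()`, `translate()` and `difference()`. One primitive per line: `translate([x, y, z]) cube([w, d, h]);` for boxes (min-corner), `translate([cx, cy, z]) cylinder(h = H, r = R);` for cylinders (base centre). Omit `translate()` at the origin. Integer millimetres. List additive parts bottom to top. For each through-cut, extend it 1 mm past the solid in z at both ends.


difference() {
  cube([260, 220, 160]);
  translate([100, 60, -1]) cylinder(h = 162, r = 40);
}


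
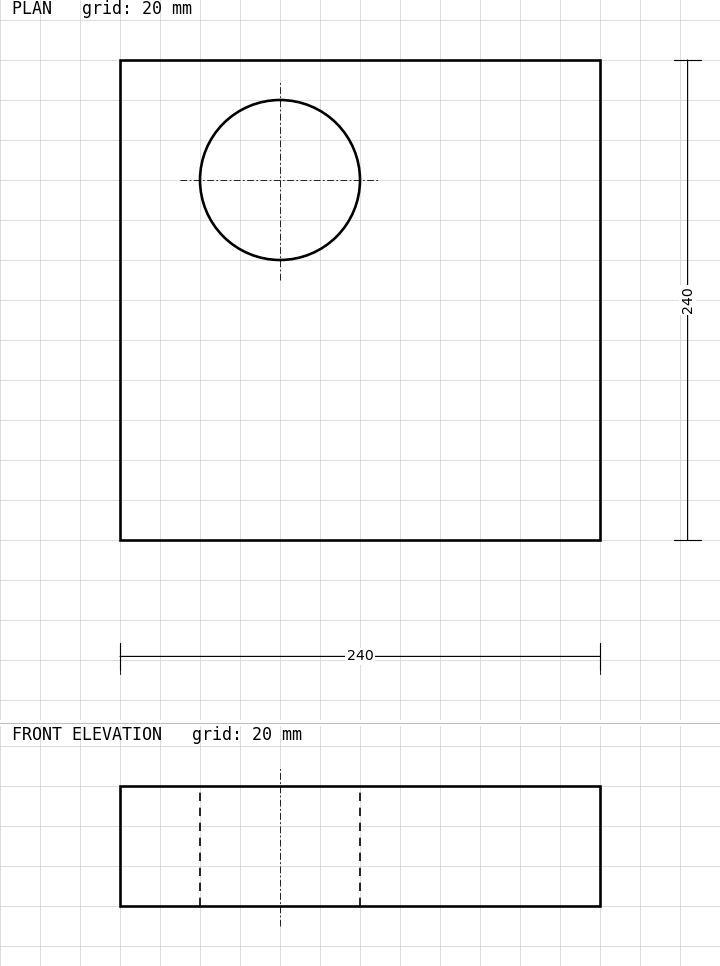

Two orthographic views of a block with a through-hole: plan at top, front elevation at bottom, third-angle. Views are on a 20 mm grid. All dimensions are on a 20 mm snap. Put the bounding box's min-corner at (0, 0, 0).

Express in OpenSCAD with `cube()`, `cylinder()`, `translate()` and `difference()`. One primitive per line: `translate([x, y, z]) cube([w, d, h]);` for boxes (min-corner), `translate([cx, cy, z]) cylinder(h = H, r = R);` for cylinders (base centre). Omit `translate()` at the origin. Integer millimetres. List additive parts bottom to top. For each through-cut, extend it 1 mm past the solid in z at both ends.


difference() {
  cube([240, 240, 60]);
  translate([80, 180, -1]) cylinder(h = 62, r = 40);
}
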